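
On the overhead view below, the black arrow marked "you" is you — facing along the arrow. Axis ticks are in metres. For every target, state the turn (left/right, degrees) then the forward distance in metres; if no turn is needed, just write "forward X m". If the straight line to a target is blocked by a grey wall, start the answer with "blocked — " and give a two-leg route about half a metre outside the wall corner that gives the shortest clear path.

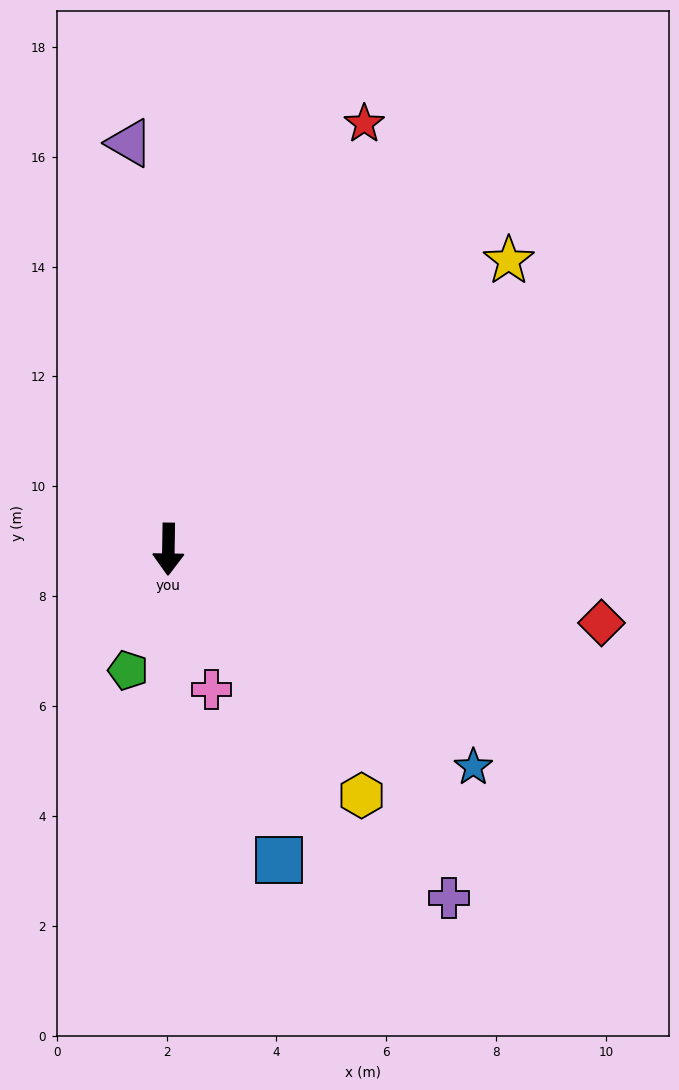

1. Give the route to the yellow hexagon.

turn left 39°, forward 5.7 m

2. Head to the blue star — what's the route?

turn left 55°, forward 6.8 m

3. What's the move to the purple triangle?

turn right 174°, forward 7.4 m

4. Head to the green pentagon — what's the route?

turn right 17°, forward 2.3 m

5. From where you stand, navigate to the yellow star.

turn left 131°, forward 8.1 m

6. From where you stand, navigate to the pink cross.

turn left 18°, forward 2.7 m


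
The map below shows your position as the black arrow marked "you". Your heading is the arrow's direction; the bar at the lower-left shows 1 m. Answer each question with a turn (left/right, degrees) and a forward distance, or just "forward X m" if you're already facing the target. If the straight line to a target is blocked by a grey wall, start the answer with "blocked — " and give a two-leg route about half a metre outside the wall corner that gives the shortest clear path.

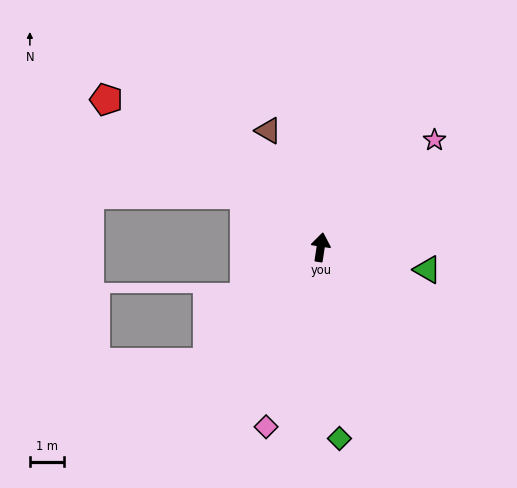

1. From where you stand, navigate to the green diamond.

turn right 166°, forward 5.6 m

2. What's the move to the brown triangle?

turn left 33°, forward 3.7 m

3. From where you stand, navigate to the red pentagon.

turn left 64°, forward 7.6 m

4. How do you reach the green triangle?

turn right 93°, forward 3.2 m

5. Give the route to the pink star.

turn right 38°, forward 4.5 m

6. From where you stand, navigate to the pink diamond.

turn left 172°, forward 5.5 m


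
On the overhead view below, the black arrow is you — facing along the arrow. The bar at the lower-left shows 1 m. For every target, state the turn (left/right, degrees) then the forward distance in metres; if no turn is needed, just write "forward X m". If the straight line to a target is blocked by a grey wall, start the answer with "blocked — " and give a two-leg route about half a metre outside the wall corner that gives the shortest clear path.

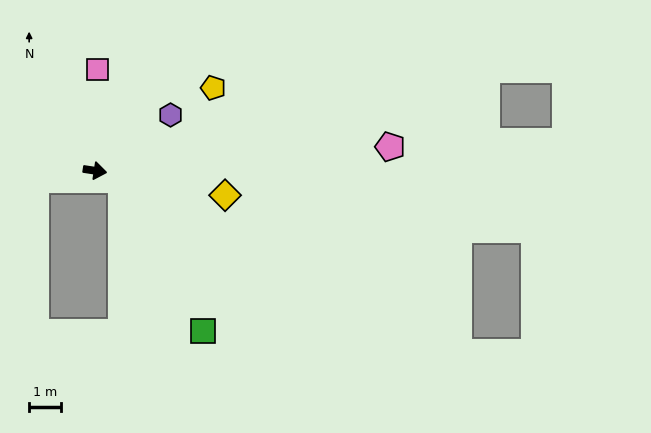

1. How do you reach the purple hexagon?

turn left 45°, forward 2.9 m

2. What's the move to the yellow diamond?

turn right 2°, forward 4.2 m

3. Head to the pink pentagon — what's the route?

turn left 13°, forward 9.3 m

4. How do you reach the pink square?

turn left 97°, forward 3.2 m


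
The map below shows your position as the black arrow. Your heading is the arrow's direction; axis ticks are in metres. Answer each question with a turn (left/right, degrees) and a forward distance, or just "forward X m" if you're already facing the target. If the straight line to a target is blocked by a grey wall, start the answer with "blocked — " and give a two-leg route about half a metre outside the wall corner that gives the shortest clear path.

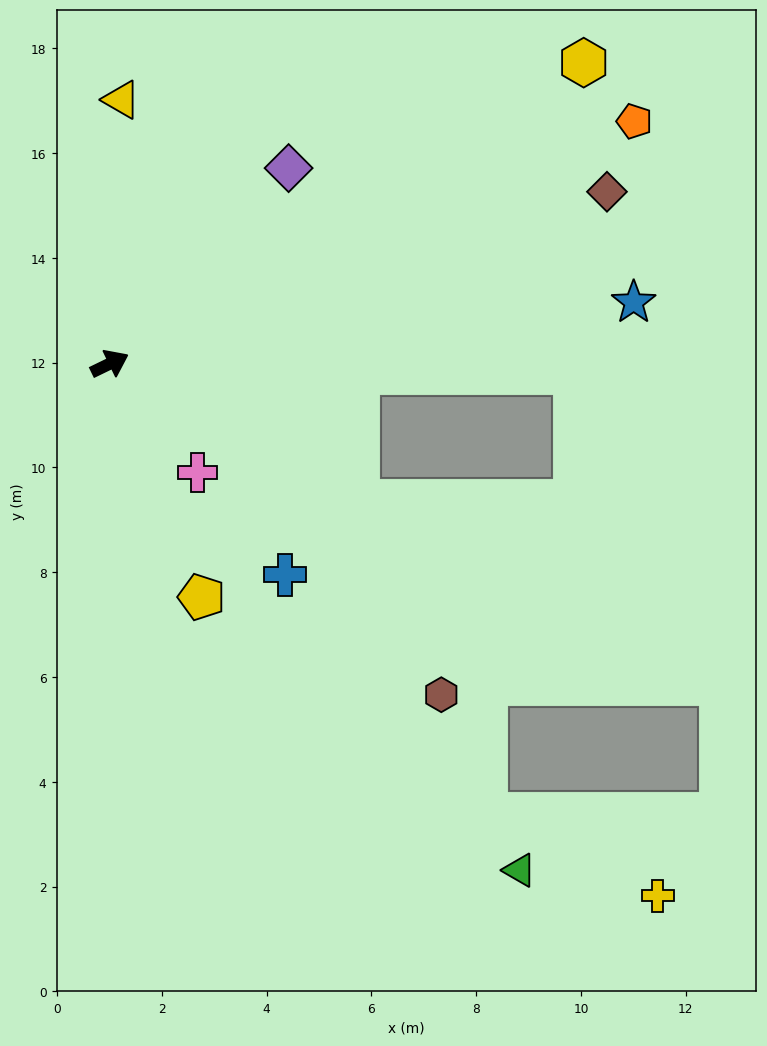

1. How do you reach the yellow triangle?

turn left 62°, forward 5.0 m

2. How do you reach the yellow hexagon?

turn left 7°, forward 10.7 m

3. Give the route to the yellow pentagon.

turn right 94°, forward 4.8 m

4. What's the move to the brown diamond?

turn right 7°, forward 10.0 m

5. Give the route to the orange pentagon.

forward 11.0 m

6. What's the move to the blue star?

turn right 19°, forward 10.1 m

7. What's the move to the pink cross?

turn right 77°, forward 2.7 m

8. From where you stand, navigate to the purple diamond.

turn left 22°, forward 5.1 m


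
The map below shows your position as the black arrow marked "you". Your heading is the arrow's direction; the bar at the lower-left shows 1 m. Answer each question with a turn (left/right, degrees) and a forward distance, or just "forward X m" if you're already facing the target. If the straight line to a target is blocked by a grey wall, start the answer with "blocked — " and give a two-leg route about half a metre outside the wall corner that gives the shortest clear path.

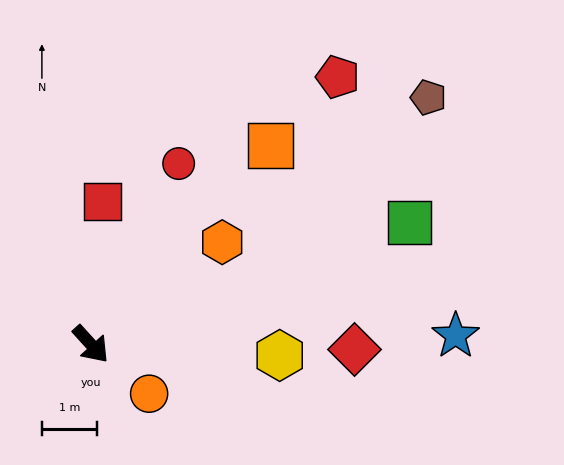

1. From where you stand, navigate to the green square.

turn left 69°, forward 6.2 m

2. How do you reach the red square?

turn left 133°, forward 2.6 m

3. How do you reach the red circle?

turn left 112°, forward 3.7 m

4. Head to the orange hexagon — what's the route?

turn left 86°, forward 3.0 m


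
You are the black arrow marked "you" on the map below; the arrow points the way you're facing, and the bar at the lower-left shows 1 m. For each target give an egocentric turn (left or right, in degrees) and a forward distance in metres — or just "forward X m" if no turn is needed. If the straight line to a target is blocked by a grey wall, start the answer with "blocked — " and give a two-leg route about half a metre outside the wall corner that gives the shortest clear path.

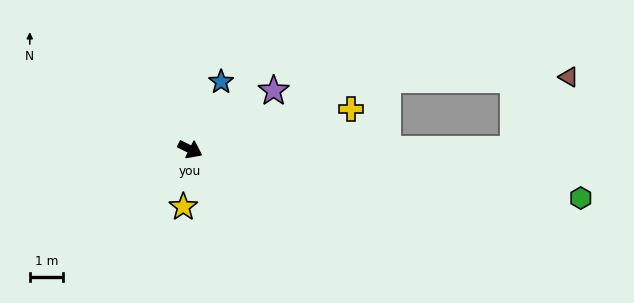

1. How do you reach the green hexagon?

turn left 19°, forward 11.8 m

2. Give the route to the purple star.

turn left 61°, forward 3.0 m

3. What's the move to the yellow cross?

turn left 40°, forward 5.0 m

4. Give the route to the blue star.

turn left 92°, forward 2.2 m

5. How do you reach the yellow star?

turn right 70°, forward 1.7 m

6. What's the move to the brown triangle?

blocked — turn left 26°, forward 9.7 m, then turn left 54°, forward 2.7 m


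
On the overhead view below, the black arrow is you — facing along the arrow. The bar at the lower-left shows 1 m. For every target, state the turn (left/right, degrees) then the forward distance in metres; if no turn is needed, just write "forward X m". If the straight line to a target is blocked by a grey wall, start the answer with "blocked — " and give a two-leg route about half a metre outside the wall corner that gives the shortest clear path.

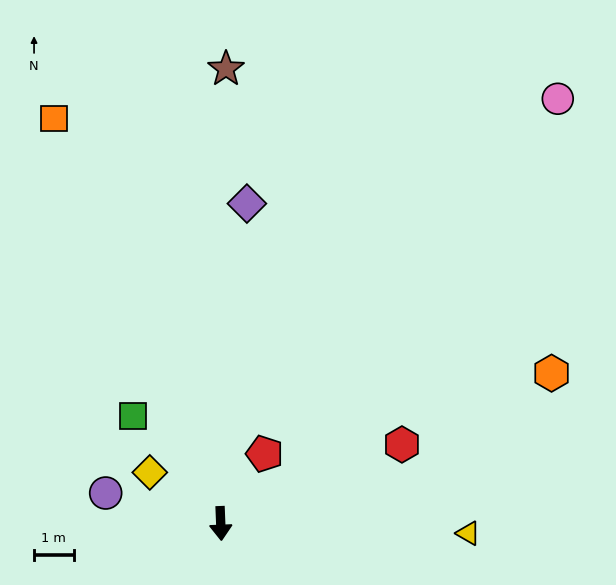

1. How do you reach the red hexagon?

turn left 111°, forward 5.0 m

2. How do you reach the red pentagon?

turn left 146°, forward 2.1 m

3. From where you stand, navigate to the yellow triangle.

turn left 85°, forward 6.3 m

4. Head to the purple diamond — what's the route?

turn left 173°, forward 8.1 m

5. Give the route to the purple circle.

turn right 107°, forward 3.0 m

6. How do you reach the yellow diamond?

turn right 128°, forward 2.2 m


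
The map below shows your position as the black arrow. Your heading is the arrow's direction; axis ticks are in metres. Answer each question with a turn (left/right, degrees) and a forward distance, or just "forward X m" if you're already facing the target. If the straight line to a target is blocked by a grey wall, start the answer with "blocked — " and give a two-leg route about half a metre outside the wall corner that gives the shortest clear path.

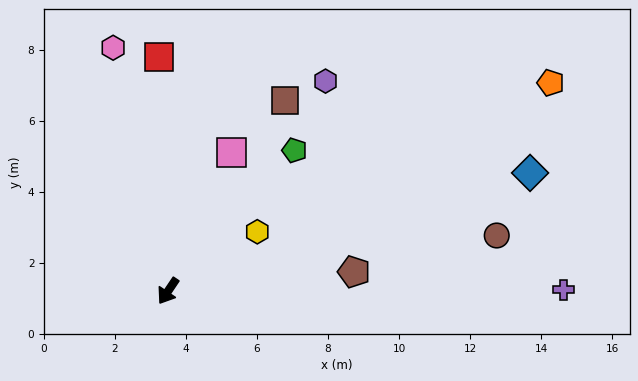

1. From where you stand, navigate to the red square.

turn right 144°, forward 6.6 m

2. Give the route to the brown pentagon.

turn left 130°, forward 5.3 m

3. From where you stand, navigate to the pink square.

turn right 171°, forward 4.3 m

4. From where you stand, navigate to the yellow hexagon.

turn left 158°, forward 3.0 m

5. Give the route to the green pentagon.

turn left 172°, forward 5.3 m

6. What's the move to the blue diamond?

turn left 142°, forward 10.7 m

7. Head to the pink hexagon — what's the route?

turn right 133°, forward 7.0 m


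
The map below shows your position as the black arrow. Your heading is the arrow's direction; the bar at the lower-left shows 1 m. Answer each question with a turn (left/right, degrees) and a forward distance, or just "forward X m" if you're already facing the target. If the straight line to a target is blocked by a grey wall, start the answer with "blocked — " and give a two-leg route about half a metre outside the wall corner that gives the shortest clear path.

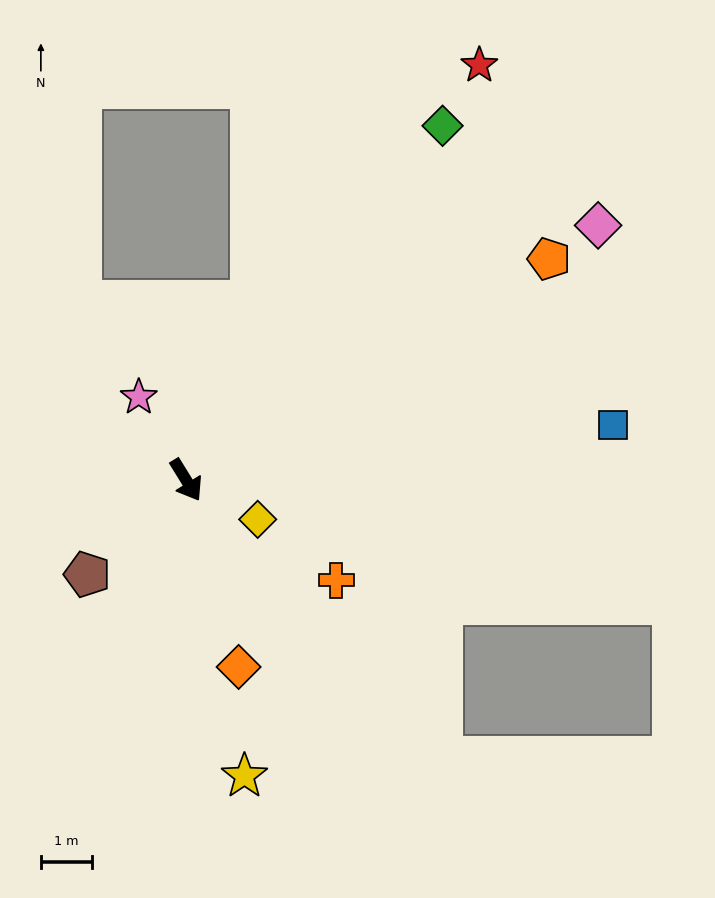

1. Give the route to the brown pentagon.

turn right 78°, forward 2.7 m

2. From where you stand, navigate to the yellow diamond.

turn left 30°, forward 1.6 m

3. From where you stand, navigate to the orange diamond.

turn right 16°, forward 3.8 m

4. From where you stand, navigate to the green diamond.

turn left 112°, forward 8.6 m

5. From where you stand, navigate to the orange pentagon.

turn left 90°, forward 8.3 m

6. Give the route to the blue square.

turn left 66°, forward 8.4 m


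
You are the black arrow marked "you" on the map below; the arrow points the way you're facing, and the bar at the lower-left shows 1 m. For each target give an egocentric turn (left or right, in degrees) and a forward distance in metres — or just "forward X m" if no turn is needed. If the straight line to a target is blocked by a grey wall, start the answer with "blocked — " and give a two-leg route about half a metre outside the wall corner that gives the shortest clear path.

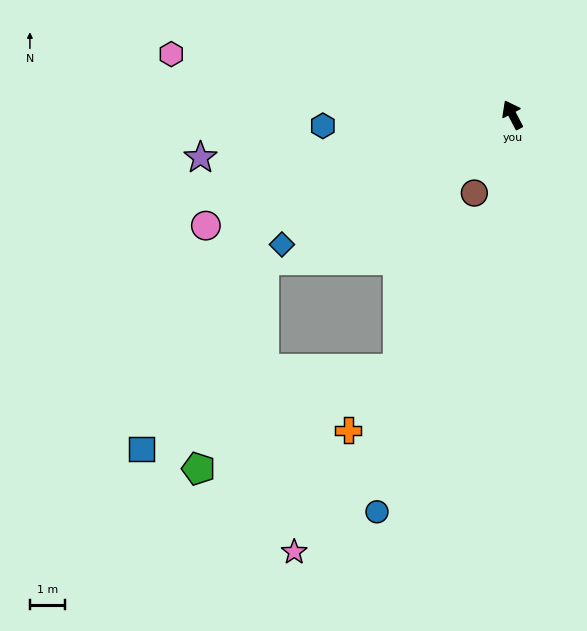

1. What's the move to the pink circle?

turn left 82°, forward 9.3 m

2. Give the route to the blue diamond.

turn left 92°, forward 7.5 m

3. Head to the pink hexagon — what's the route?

turn left 52°, forward 9.9 m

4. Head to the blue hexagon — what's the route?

turn left 66°, forward 5.4 m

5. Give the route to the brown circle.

turn left 126°, forward 2.5 m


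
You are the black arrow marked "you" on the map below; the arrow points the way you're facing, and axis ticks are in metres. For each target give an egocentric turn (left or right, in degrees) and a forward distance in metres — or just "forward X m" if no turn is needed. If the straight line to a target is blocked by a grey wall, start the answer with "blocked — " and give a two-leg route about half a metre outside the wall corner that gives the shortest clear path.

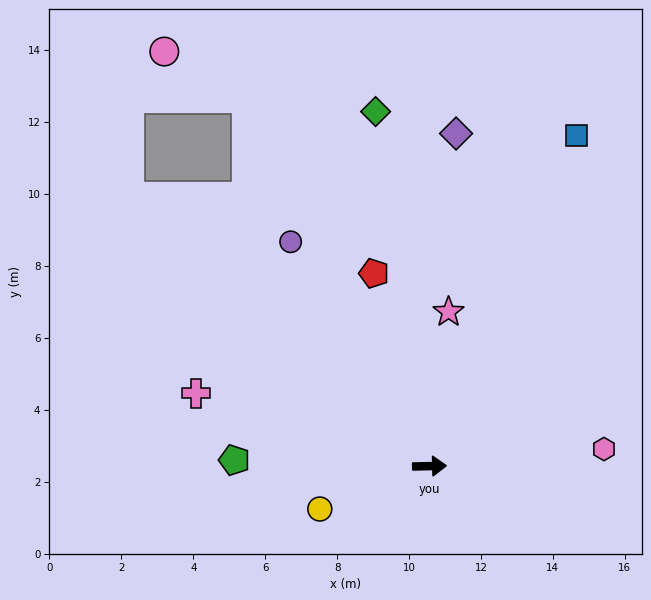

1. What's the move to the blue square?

turn left 65°, forward 10.1 m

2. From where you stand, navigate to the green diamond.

turn left 97°, forward 10.0 m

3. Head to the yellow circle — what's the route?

turn right 160°, forward 3.3 m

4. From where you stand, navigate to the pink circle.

blocked — turn left 115°, forward 11.4 m, then turn left 34°, forward 2.6 m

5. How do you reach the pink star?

turn left 82°, forward 4.3 m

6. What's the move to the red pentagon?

turn left 105°, forward 5.6 m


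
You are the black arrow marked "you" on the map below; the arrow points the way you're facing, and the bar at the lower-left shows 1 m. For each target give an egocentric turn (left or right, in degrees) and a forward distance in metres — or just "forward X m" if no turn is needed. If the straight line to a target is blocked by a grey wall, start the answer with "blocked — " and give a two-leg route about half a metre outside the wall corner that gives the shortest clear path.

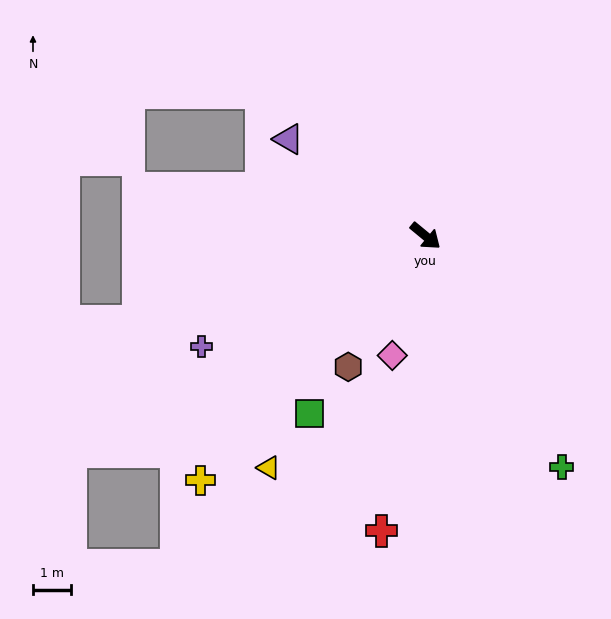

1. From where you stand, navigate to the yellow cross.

turn right 93°, forward 8.7 m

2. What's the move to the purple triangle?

turn right 176°, forward 4.4 m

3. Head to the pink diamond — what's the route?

turn right 66°, forward 3.2 m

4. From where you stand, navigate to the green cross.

turn right 20°, forward 7.0 m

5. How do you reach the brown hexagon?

turn right 81°, forward 4.0 m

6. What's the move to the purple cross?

turn right 114°, forward 6.5 m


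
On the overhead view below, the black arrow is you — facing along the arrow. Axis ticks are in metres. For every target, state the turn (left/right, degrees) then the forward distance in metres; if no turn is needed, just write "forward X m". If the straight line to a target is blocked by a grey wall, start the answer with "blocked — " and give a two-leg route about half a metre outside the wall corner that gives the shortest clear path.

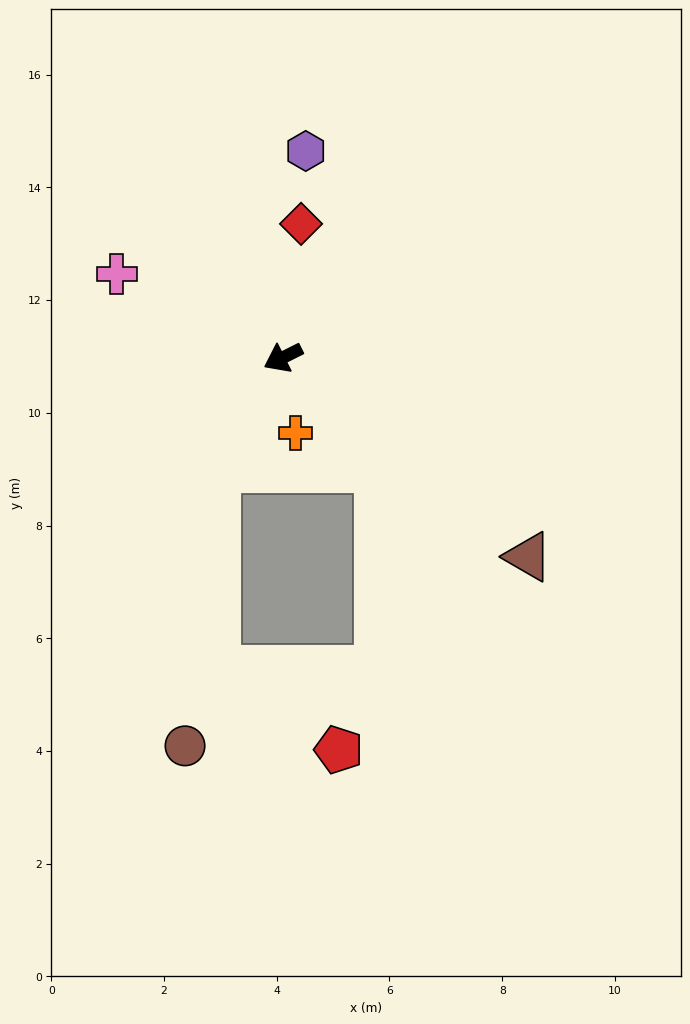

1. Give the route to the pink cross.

turn right 53°, forward 3.3 m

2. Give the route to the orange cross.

turn left 73°, forward 1.4 m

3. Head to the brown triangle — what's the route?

turn left 114°, forward 5.6 m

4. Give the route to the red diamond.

turn right 124°, forward 2.4 m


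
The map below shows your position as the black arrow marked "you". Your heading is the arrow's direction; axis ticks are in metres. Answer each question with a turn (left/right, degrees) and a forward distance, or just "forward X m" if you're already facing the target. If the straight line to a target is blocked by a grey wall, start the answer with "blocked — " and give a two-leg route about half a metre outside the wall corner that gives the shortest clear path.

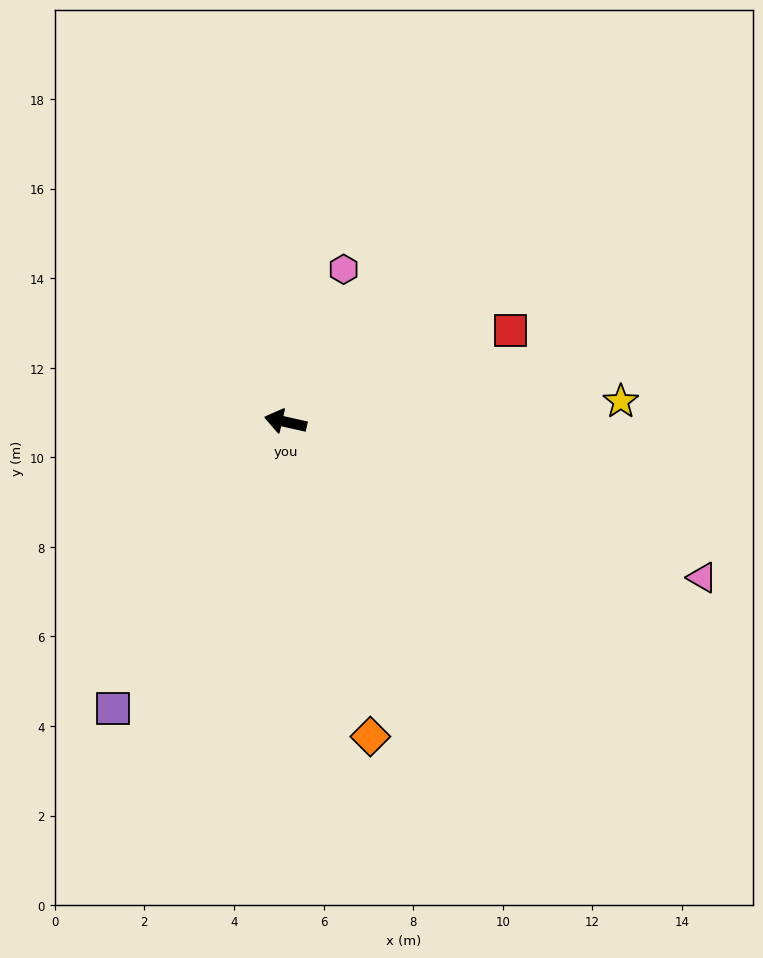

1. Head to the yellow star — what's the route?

turn right 164°, forward 7.5 m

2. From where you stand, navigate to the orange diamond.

turn left 118°, forward 7.3 m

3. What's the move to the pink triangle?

turn left 172°, forward 9.9 m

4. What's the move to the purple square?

turn left 72°, forward 7.5 m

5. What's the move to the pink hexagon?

turn right 98°, forward 3.6 m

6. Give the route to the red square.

turn right 145°, forward 5.4 m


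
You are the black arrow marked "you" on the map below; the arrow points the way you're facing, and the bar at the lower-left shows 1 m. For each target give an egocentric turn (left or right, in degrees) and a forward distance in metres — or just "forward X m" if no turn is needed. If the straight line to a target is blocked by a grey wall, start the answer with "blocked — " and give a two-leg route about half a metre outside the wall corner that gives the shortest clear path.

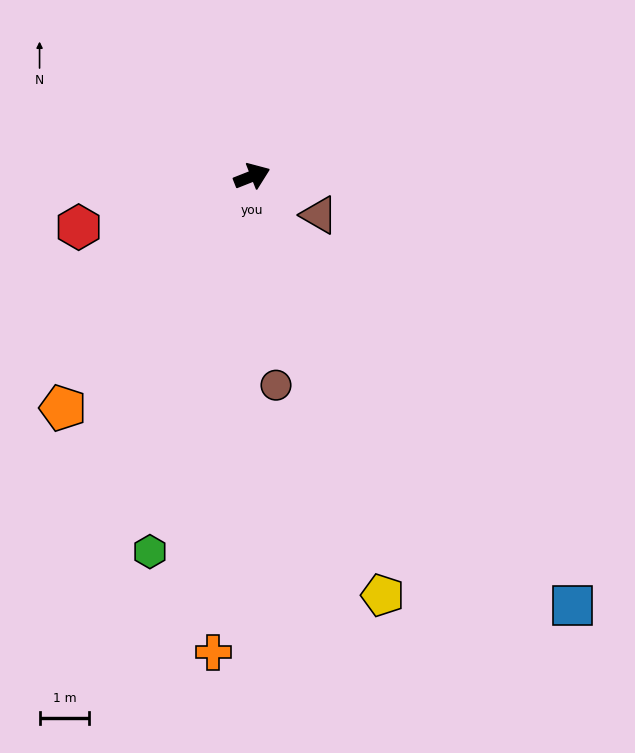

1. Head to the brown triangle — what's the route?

turn right 52°, forward 1.6 m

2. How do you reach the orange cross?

turn right 116°, forward 9.6 m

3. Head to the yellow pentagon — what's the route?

turn right 94°, forward 8.8 m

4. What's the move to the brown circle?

turn right 105°, forward 4.2 m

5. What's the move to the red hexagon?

turn left 175°, forward 3.6 m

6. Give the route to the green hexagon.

turn right 127°, forward 7.8 m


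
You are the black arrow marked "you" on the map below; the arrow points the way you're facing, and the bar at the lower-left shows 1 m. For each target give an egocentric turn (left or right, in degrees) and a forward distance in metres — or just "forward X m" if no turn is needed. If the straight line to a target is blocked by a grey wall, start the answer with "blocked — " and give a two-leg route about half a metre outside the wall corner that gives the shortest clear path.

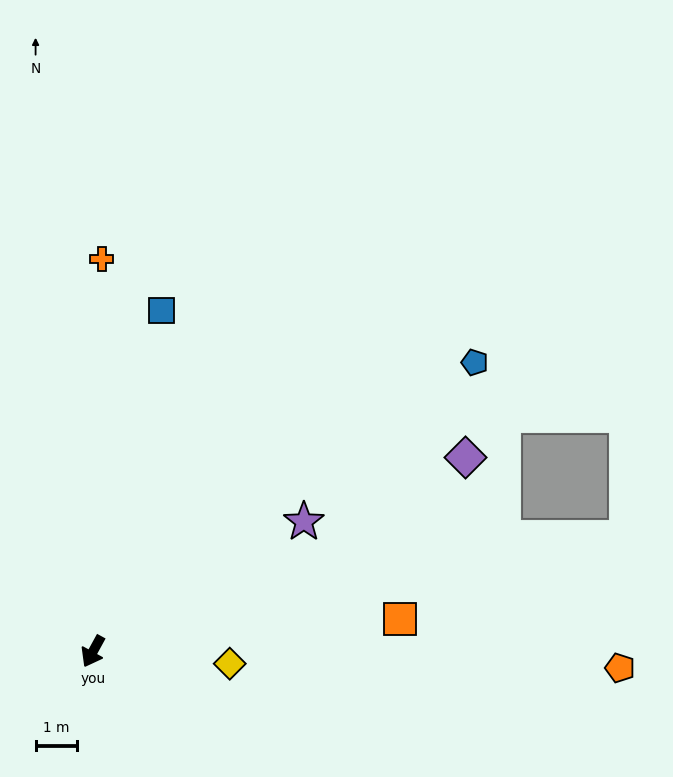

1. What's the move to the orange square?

turn left 125°, forward 7.5 m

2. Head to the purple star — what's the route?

turn left 150°, forward 6.0 m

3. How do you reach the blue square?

turn right 163°, forward 8.4 m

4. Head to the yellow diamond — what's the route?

turn left 114°, forward 3.3 m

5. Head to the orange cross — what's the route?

turn right 153°, forward 9.5 m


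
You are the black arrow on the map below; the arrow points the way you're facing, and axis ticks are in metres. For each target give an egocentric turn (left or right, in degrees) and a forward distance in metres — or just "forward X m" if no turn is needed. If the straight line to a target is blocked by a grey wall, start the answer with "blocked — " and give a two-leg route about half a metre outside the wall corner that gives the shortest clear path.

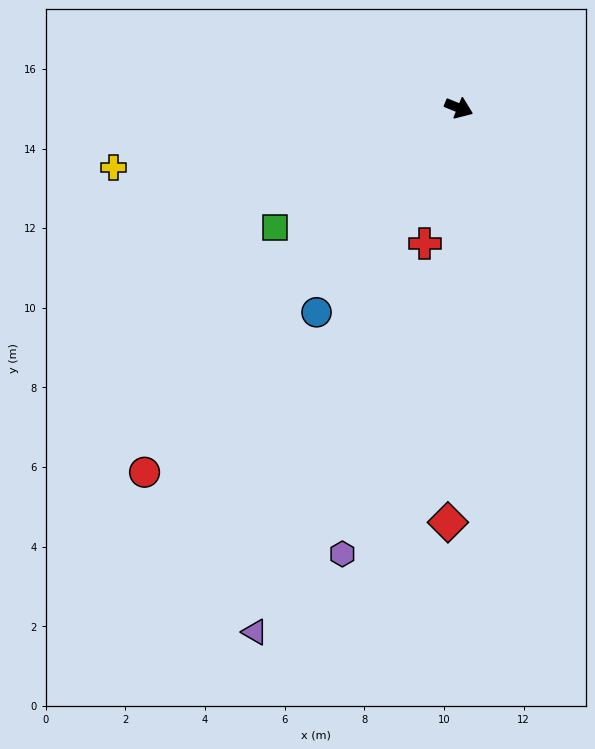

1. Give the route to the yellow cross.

turn right 148°, forward 8.8 m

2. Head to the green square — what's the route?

turn right 125°, forward 5.5 m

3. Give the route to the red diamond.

turn right 69°, forward 10.4 m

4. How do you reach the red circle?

turn right 109°, forward 12.1 m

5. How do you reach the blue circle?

turn right 103°, forward 6.3 m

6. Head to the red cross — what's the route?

turn right 82°, forward 3.5 m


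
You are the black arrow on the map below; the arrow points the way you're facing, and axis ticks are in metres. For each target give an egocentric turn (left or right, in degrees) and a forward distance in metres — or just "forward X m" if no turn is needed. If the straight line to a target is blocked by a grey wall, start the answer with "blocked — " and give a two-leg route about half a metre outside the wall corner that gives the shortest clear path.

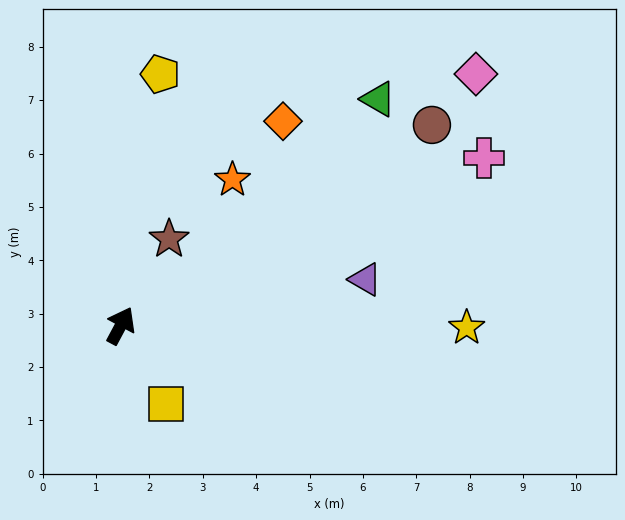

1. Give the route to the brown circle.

turn right 29°, forward 6.9 m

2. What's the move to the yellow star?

turn right 62°, forward 6.5 m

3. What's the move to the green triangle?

turn right 21°, forward 6.4 m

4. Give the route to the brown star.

forward 1.9 m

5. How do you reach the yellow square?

turn right 122°, forward 1.7 m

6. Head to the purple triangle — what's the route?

turn right 51°, forward 4.7 m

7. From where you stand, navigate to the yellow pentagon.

turn left 19°, forward 4.8 m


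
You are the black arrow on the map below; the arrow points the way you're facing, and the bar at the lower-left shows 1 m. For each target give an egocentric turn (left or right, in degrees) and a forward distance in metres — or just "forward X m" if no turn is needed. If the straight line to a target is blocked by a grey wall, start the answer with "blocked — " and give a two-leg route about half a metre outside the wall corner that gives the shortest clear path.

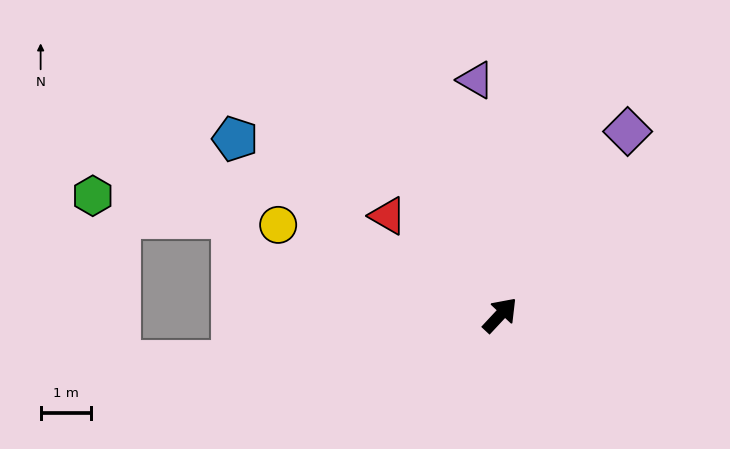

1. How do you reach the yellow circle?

turn left 111°, forward 4.8 m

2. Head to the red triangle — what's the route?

turn left 92°, forward 3.0 m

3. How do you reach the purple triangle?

turn left 49°, forward 4.7 m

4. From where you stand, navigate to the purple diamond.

turn left 8°, forward 4.5 m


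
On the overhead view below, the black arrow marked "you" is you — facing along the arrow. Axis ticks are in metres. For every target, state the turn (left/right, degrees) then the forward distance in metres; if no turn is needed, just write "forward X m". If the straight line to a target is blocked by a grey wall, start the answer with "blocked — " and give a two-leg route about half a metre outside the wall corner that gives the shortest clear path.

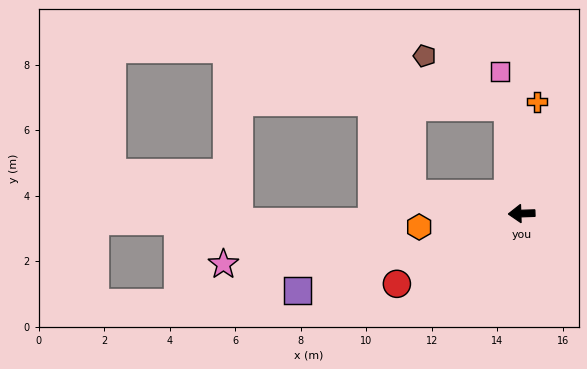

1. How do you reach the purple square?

turn left 17°, forward 7.2 m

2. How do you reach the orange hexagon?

turn left 6°, forward 3.2 m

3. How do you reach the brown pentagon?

blocked — turn right 85°, forward 3.3 m, then turn left 51°, forward 3.0 m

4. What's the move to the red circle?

turn left 27°, forward 4.4 m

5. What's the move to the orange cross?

turn right 100°, forward 3.4 m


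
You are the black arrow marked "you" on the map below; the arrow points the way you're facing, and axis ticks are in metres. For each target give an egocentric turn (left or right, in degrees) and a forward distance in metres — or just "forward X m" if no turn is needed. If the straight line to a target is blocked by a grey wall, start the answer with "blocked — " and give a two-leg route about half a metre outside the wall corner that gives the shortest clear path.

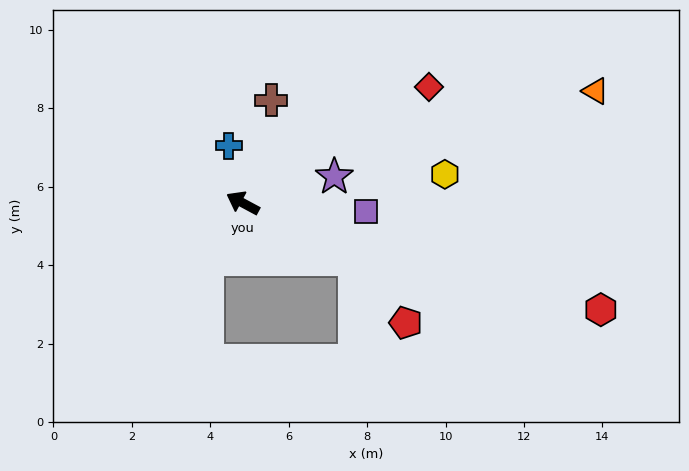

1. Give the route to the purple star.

turn right 136°, forward 2.4 m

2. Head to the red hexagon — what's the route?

turn right 168°, forward 9.5 m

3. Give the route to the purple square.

turn right 156°, forward 3.1 m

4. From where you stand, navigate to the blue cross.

turn right 48°, forward 1.5 m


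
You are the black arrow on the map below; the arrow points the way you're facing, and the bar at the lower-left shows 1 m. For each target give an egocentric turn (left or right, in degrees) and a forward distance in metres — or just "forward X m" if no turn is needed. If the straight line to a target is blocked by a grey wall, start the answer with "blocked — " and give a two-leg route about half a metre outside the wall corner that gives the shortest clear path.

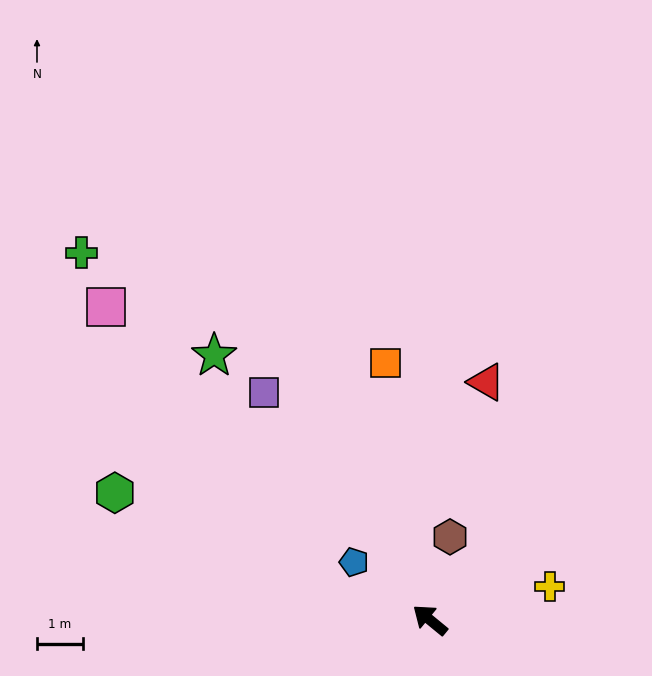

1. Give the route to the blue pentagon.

turn left 2°, forward 2.1 m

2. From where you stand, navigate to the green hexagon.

turn left 17°, forward 7.4 m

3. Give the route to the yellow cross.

turn right 125°, forward 2.7 m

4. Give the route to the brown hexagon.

turn right 64°, forward 1.9 m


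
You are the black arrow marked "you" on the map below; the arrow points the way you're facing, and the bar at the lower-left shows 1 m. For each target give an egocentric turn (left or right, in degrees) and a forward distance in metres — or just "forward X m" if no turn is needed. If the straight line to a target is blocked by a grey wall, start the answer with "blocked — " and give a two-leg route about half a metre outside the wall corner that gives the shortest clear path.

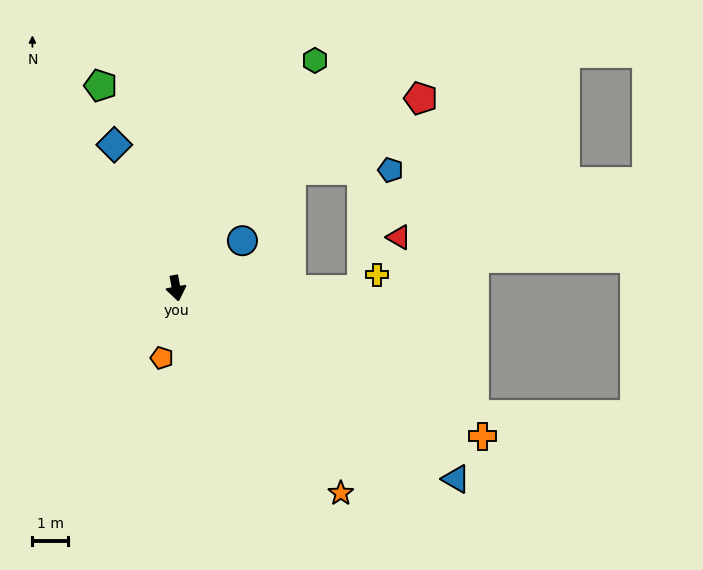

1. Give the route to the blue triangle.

turn left 45°, forward 9.6 m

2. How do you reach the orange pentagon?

turn right 22°, forward 2.0 m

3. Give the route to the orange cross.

turn left 54°, forward 9.6 m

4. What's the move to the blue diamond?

turn right 167°, forward 4.4 m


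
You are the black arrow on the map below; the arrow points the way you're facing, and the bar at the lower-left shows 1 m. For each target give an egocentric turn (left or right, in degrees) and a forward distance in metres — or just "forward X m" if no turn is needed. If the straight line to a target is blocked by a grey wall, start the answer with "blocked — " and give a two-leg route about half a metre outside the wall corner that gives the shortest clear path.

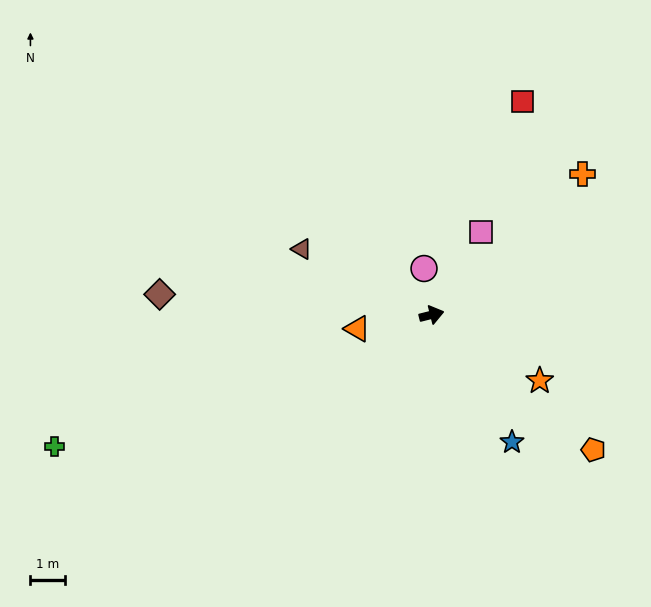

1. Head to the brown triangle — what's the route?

turn left 139°, forward 4.2 m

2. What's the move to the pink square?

turn left 45°, forward 2.8 m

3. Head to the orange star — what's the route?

turn right 45°, forward 3.7 m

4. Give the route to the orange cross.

turn left 29°, forward 5.9 m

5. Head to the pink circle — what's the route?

turn left 85°, forward 1.4 m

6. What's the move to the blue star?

turn right 72°, forward 4.3 m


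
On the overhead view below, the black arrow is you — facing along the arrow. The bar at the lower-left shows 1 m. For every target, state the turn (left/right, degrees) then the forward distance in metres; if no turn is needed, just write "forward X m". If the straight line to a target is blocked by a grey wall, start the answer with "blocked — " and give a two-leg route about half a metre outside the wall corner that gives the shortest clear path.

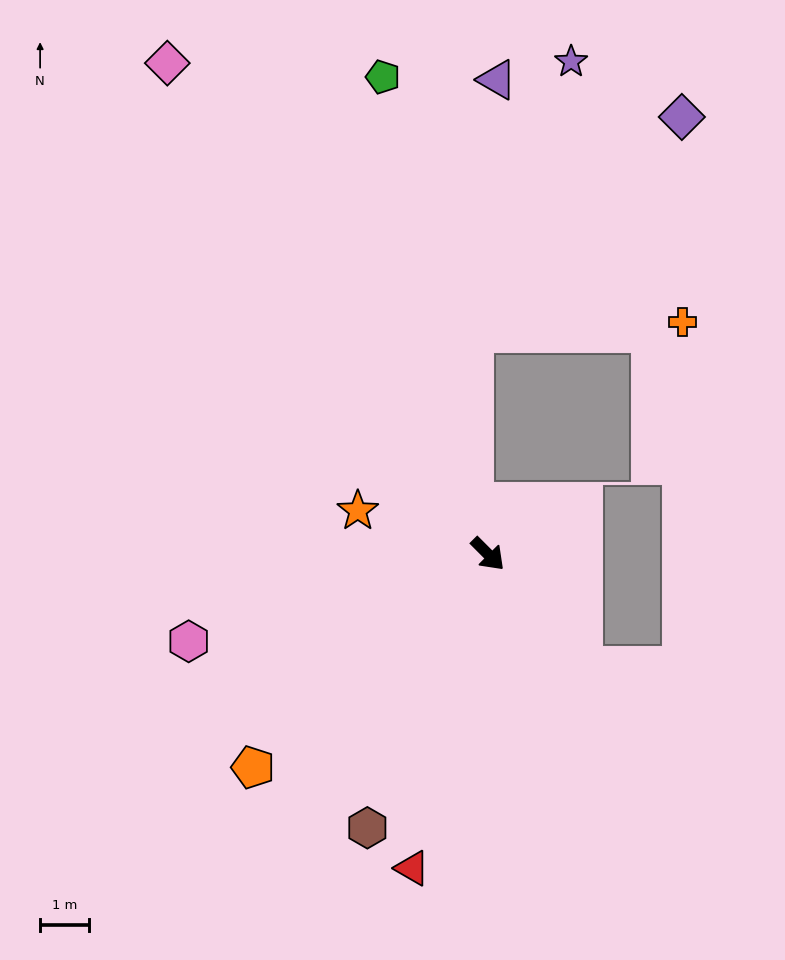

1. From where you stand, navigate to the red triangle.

turn right 58°, forward 6.6 m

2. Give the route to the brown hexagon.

turn right 69°, forward 6.1 m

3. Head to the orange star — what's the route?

turn right 153°, forward 2.8 m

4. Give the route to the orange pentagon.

turn right 93°, forward 6.4 m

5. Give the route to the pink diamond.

turn left 168°, forward 11.9 m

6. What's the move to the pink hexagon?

turn right 119°, forward 6.3 m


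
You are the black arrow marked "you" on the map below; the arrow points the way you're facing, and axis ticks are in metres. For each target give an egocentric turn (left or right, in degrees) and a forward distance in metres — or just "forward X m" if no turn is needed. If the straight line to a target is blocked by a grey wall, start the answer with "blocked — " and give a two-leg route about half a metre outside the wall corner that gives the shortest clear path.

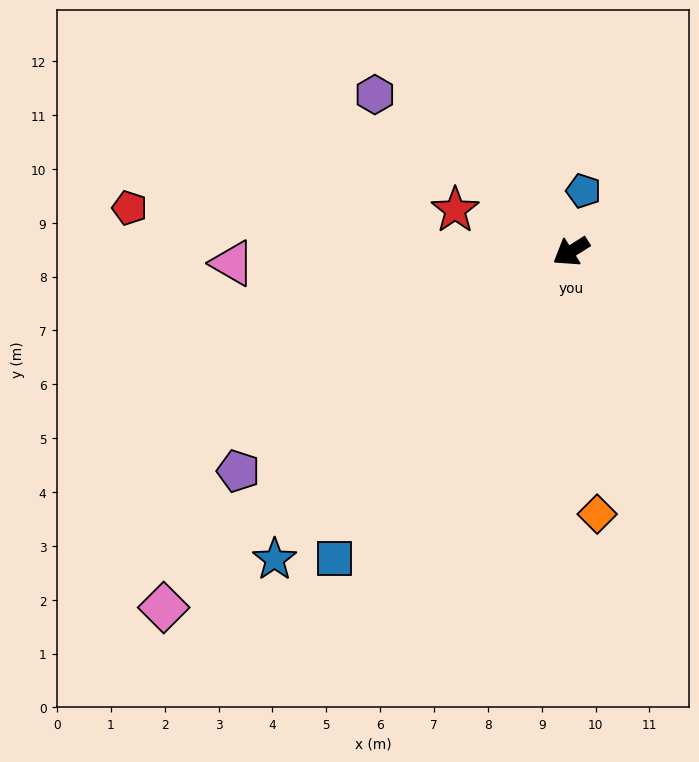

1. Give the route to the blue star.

turn left 14°, forward 7.9 m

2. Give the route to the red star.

turn right 52°, forward 2.3 m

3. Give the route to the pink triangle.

turn right 30°, forward 6.3 m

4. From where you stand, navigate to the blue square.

turn left 20°, forward 7.2 m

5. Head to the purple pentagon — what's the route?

forward 7.4 m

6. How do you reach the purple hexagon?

turn right 71°, forward 4.7 m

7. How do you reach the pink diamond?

turn left 9°, forward 10.0 m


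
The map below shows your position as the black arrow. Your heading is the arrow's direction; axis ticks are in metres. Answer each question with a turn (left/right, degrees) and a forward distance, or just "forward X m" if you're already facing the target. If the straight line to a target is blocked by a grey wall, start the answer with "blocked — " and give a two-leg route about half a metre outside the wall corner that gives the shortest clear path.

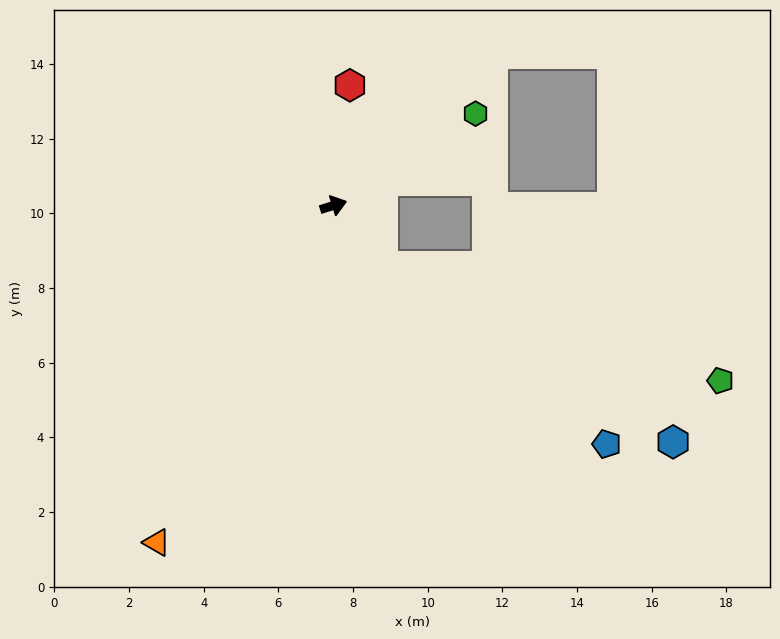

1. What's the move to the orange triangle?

turn right 135°, forward 10.2 m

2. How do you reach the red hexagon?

turn left 65°, forward 3.2 m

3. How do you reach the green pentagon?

blocked — turn right 69°, forward 2.1 m, then turn left 33°, forward 9.6 m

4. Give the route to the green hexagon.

turn left 16°, forward 4.5 m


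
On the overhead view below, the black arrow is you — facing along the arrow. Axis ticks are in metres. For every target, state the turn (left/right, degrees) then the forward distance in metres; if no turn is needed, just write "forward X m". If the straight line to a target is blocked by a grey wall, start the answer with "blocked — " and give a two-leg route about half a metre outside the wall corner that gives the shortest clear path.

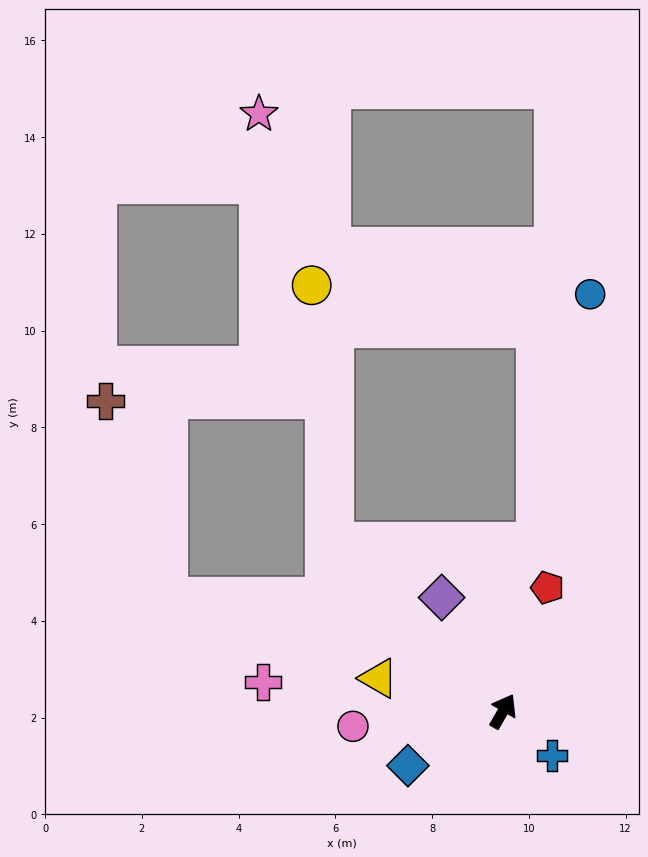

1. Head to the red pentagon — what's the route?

turn left 10°, forward 2.7 m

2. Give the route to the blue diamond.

turn left 150°, forward 2.3 m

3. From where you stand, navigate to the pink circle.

turn left 126°, forward 3.1 m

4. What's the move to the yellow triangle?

turn left 105°, forward 2.7 m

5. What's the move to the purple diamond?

turn left 58°, forward 2.7 m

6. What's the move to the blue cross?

turn right 102°, forward 1.4 m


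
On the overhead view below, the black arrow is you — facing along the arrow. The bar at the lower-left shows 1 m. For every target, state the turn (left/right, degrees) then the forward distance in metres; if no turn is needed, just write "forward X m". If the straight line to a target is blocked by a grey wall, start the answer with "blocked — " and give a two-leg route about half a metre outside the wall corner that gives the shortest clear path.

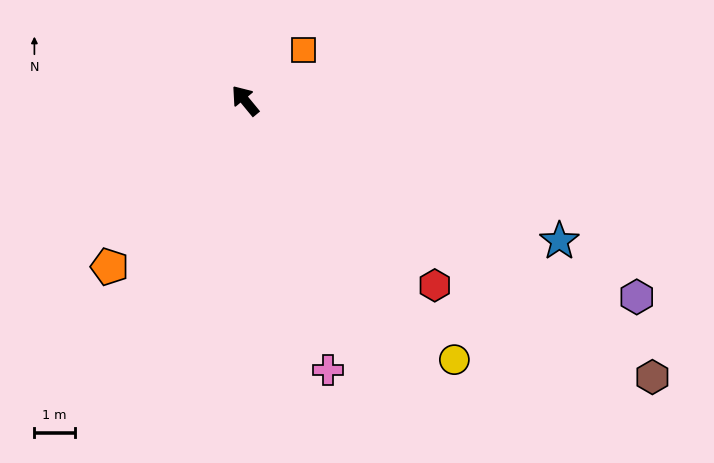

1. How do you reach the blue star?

turn right 154°, forward 8.5 m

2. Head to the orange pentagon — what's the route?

turn left 101°, forward 5.3 m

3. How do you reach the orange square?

turn right 89°, forward 1.9 m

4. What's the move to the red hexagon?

turn right 174°, forward 6.6 m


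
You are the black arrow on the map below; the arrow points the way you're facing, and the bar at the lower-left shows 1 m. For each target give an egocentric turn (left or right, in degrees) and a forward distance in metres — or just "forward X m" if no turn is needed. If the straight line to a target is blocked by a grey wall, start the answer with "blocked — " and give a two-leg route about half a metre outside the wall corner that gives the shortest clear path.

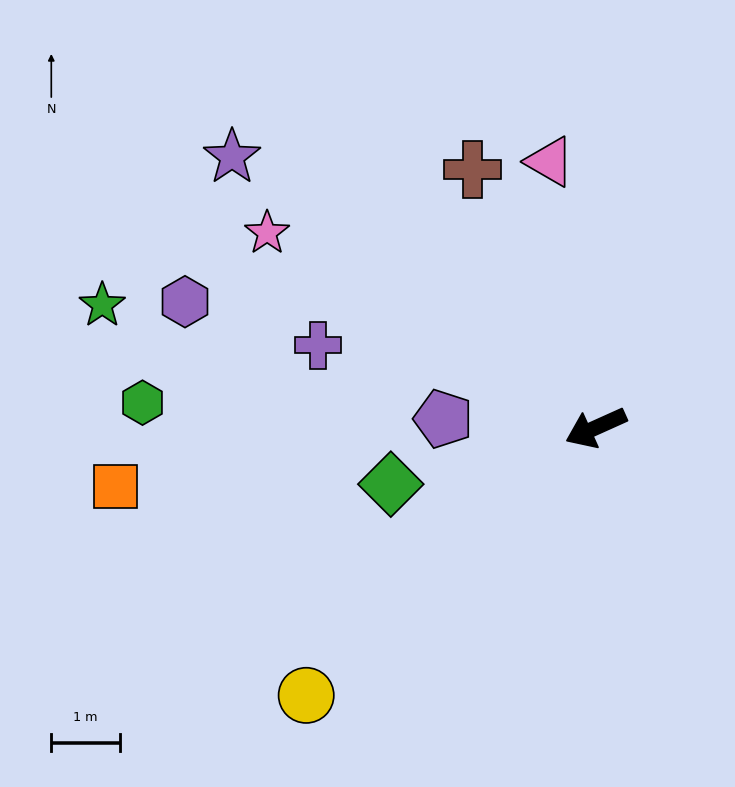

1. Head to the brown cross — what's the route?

turn right 89°, forward 4.2 m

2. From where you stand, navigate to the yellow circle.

turn left 19°, forward 5.8 m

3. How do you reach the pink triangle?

turn right 104°, forward 3.9 m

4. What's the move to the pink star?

turn right 55°, forward 5.6 m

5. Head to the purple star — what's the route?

turn right 61°, forward 6.6 m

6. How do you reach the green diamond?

turn right 9°, forward 3.1 m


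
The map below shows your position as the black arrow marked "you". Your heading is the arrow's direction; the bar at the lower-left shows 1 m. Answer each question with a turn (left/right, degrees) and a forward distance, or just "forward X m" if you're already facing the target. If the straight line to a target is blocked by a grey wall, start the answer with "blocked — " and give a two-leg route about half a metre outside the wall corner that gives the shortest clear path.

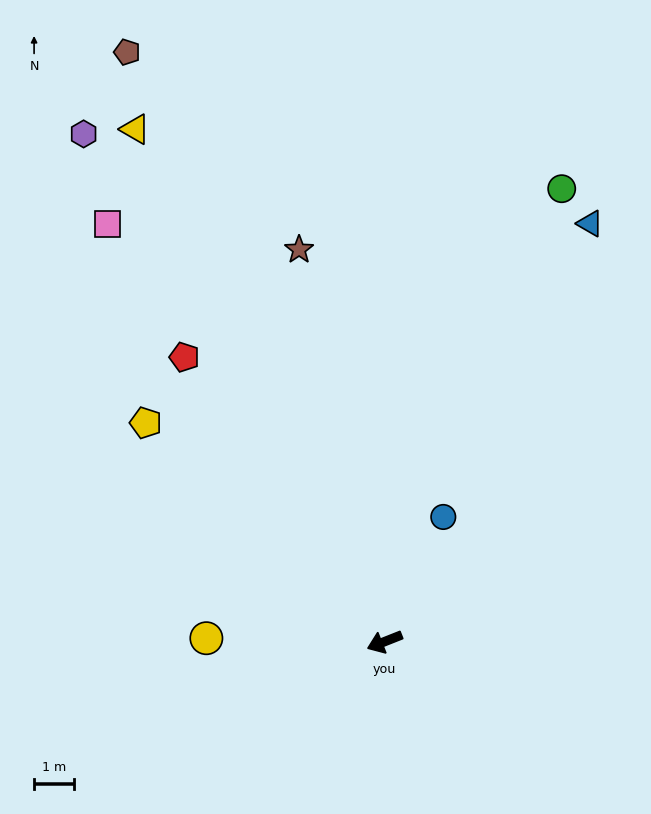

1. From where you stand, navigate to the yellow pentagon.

turn right 64°, forward 8.1 m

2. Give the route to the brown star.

turn right 99°, forward 10.0 m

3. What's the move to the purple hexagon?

turn right 81°, forward 14.8 m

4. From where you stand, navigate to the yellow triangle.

turn right 86°, forward 14.3 m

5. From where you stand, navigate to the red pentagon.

turn right 76°, forward 8.7 m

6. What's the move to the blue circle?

turn right 137°, forward 3.4 m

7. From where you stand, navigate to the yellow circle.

turn right 23°, forward 4.5 m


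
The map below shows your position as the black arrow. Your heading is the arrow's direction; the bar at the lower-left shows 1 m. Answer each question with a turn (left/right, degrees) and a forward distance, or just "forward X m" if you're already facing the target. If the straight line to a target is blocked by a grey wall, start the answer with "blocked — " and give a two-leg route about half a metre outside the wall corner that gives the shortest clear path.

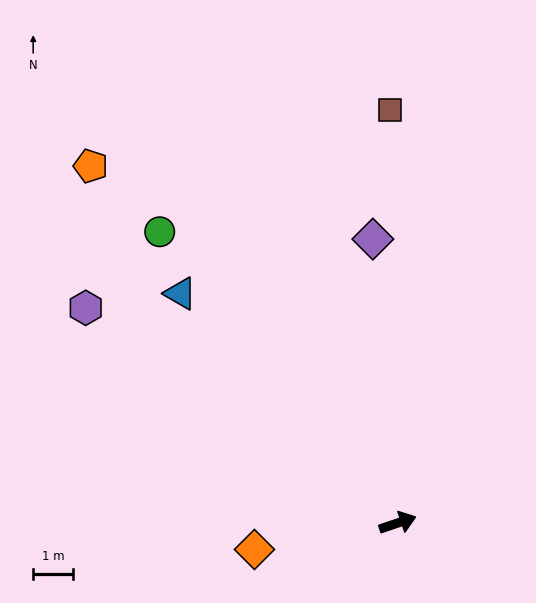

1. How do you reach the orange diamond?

turn left 172°, forward 3.7 m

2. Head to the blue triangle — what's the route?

turn left 115°, forward 7.9 m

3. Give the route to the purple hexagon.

turn left 127°, forward 9.5 m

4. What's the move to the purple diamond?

turn left 76°, forward 7.2 m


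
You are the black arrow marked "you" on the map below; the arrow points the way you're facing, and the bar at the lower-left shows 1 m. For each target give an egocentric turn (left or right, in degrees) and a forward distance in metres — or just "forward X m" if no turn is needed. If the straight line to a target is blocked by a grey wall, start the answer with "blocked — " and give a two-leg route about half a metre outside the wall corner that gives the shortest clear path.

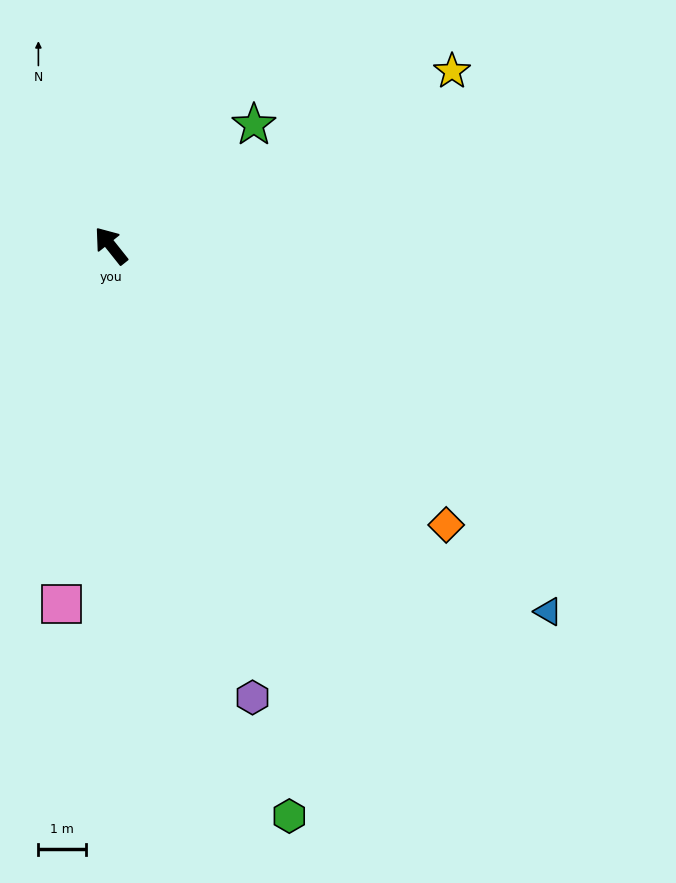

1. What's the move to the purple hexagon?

turn left 159°, forward 10.0 m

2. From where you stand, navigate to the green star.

turn right 88°, forward 3.9 m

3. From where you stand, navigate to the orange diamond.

turn right 168°, forward 9.2 m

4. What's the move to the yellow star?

turn right 101°, forward 8.1 m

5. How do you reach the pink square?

turn left 134°, forward 7.6 m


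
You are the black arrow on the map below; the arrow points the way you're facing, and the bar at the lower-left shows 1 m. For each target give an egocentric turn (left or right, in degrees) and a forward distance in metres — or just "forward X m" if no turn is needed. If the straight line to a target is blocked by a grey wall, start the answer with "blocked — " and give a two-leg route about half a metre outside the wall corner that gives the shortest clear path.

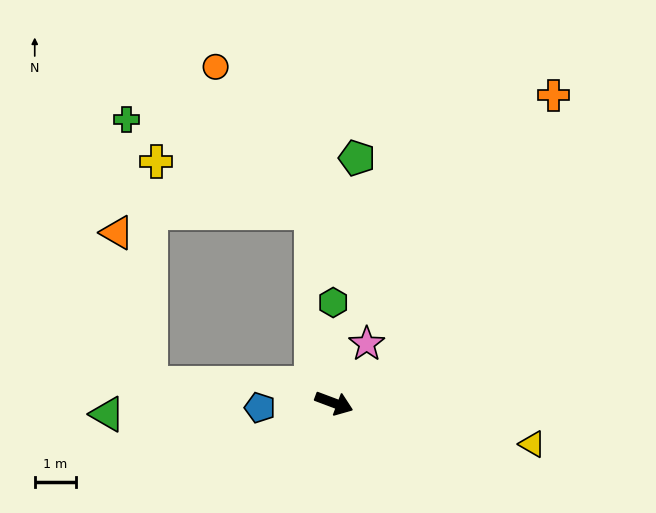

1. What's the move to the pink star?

turn left 82°, forward 1.6 m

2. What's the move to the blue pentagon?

turn right 156°, forward 1.8 m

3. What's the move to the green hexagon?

turn left 111°, forward 2.4 m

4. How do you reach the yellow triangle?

turn left 9°, forward 4.9 m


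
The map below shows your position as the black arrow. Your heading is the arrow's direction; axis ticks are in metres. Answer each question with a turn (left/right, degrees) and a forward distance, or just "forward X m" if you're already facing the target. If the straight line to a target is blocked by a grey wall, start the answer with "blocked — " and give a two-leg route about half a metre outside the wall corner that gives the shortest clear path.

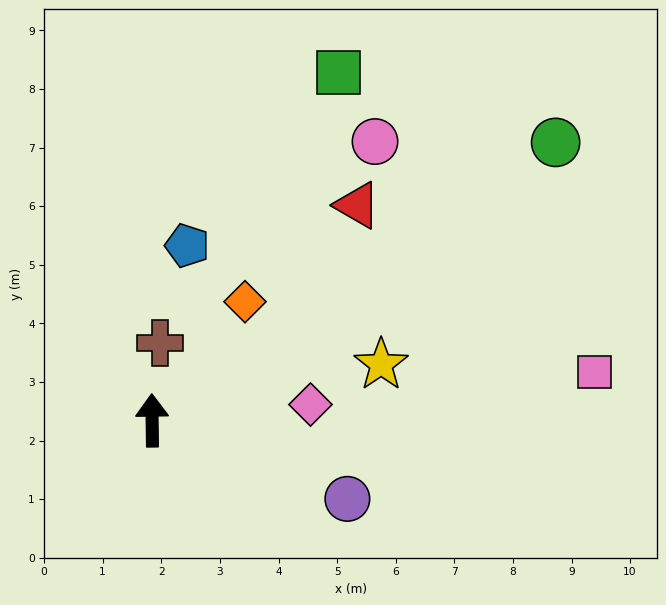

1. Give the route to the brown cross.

turn right 7°, forward 1.3 m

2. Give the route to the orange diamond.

turn right 39°, forward 2.6 m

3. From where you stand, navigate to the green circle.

turn right 56°, forward 8.4 m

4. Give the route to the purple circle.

turn right 113°, forward 3.6 m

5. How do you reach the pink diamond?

turn right 85°, forward 2.7 m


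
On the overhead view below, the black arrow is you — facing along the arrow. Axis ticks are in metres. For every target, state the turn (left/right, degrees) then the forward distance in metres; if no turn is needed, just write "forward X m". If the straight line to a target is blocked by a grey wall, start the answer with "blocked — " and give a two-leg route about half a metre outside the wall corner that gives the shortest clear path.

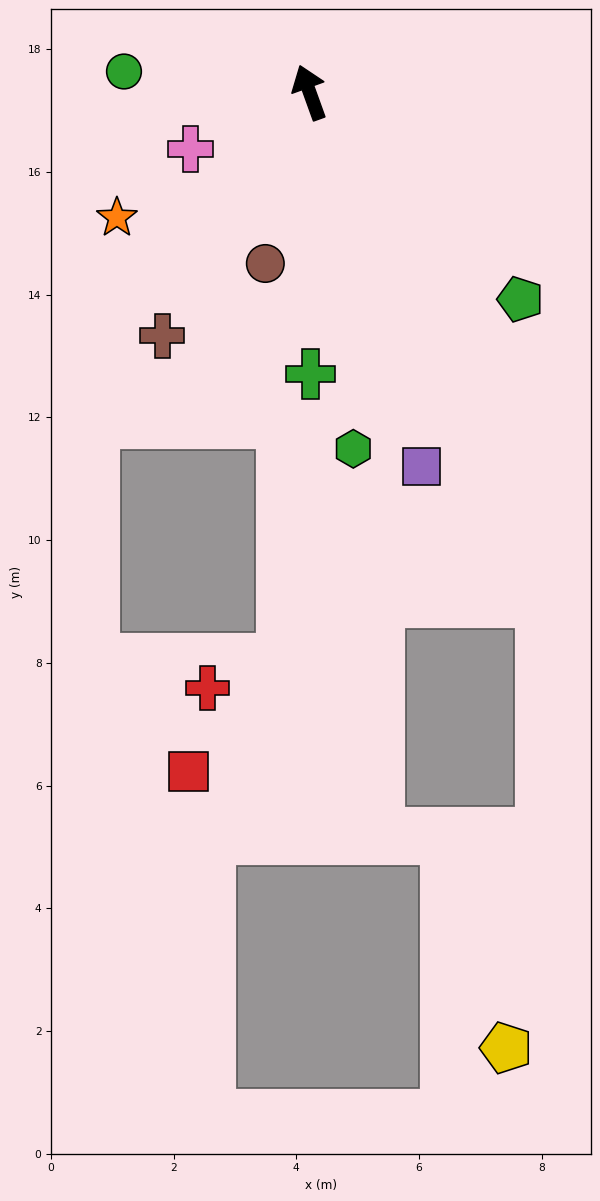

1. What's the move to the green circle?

turn left 64°, forward 3.0 m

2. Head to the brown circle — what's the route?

turn left 146°, forward 2.9 m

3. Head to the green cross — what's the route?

turn left 160°, forward 4.6 m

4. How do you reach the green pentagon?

turn right 154°, forward 4.8 m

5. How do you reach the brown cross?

turn left 129°, forward 4.6 m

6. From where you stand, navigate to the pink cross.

turn left 96°, forward 2.1 m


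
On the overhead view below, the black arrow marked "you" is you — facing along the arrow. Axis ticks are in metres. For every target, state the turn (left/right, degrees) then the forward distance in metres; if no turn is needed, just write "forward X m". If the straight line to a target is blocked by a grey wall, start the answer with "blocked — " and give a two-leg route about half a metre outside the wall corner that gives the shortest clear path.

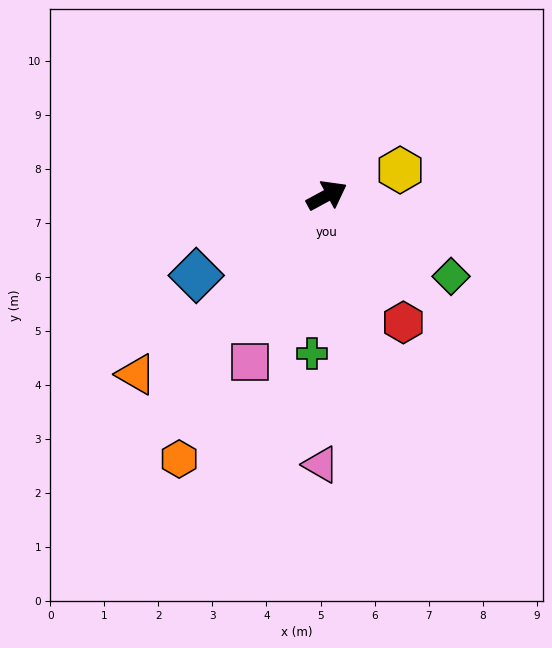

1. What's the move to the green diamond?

turn right 62°, forward 2.7 m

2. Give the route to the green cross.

turn right 124°, forward 2.9 m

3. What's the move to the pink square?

turn right 143°, forward 3.4 m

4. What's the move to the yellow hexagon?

turn right 9°, forward 1.4 m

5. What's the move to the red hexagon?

turn right 87°, forward 2.7 m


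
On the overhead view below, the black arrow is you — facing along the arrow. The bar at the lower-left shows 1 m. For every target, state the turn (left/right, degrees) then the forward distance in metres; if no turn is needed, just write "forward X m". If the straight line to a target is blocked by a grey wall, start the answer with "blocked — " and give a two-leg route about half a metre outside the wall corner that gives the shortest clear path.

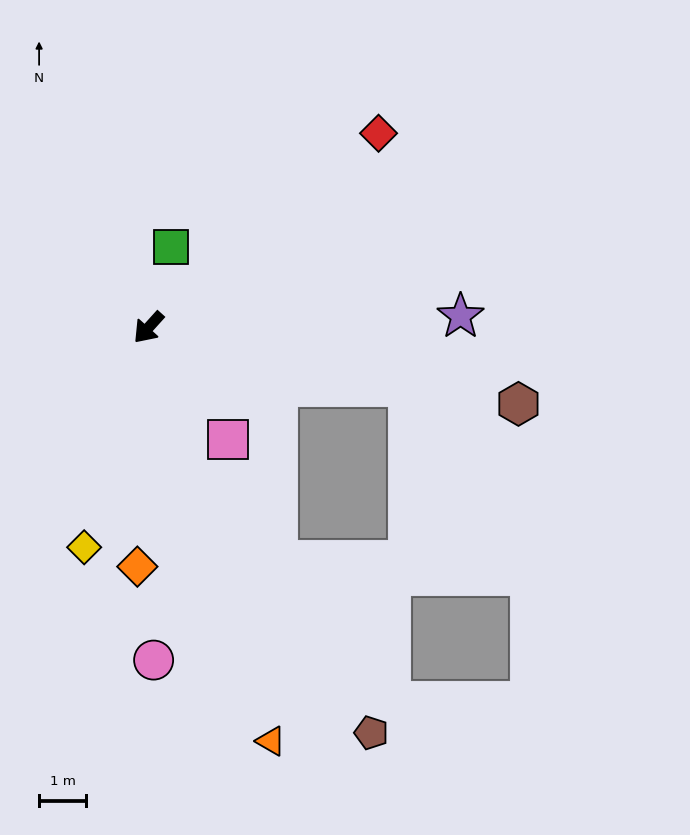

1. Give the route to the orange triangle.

turn left 59°, forward 9.1 m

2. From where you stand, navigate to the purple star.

turn left 134°, forward 6.6 m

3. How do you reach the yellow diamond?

turn left 26°, forward 4.8 m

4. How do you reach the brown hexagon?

turn left 120°, forward 8.0 m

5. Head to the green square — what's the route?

turn right 154°, forward 1.8 m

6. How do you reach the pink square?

turn left 77°, forward 2.9 m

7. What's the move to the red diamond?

turn left 172°, forward 6.4 m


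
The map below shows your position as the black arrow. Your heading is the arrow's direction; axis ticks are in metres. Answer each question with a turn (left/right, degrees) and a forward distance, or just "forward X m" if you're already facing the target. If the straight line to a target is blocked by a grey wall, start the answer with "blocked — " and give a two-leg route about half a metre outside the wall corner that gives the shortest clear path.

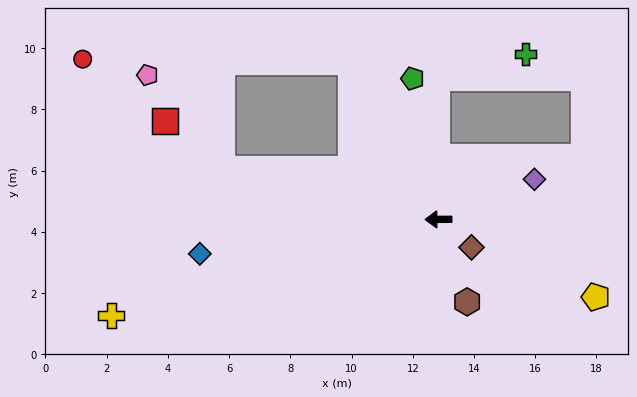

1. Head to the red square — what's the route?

blocked — turn right 14°, forward 7.3 m, then turn right 26°, forward 2.4 m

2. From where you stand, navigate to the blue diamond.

turn left 8°, forward 7.9 m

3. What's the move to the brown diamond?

turn left 139°, forward 1.4 m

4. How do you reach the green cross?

blocked — turn right 90°, forward 4.6 m, then turn right 75°, forward 3.0 m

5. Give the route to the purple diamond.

turn right 158°, forward 3.4 m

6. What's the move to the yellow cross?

turn left 16°, forward 11.1 m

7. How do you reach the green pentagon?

turn right 80°, forward 4.7 m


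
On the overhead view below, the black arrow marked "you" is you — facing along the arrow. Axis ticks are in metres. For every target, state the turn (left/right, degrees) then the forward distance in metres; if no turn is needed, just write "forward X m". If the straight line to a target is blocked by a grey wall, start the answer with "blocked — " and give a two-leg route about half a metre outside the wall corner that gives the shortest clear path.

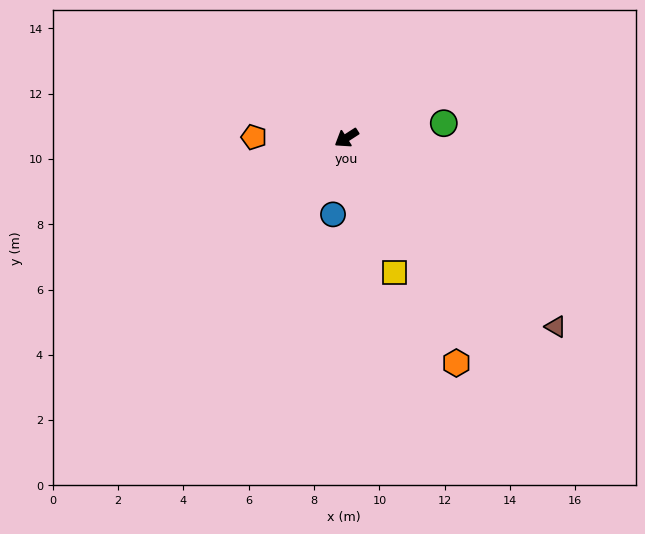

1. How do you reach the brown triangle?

turn left 105°, forward 8.6 m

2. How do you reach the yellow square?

turn left 77°, forward 4.4 m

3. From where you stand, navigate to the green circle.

turn left 156°, forward 3.0 m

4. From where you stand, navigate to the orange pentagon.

turn right 33°, forward 2.8 m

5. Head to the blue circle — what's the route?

turn left 47°, forward 2.4 m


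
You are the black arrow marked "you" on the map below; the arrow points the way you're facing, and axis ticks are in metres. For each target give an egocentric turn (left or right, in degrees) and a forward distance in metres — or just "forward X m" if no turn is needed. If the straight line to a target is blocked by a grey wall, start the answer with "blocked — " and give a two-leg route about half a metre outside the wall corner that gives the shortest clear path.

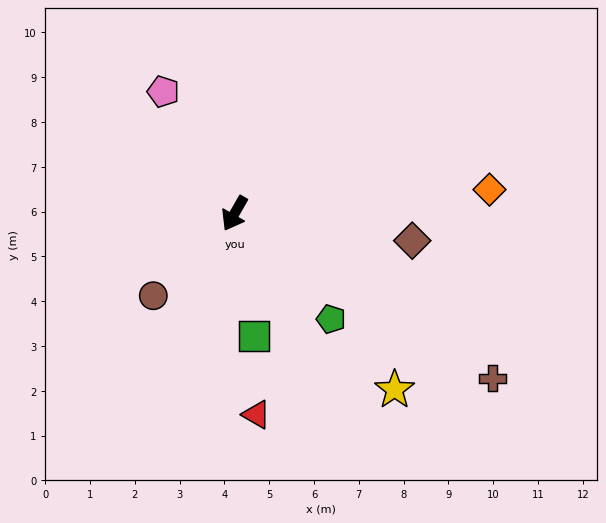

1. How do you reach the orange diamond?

turn left 125°, forward 5.7 m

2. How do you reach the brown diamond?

turn left 111°, forward 4.0 m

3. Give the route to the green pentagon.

turn left 72°, forward 3.2 m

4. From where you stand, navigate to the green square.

turn left 39°, forward 2.8 m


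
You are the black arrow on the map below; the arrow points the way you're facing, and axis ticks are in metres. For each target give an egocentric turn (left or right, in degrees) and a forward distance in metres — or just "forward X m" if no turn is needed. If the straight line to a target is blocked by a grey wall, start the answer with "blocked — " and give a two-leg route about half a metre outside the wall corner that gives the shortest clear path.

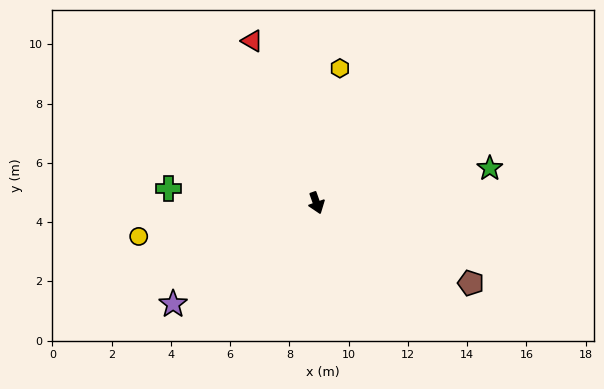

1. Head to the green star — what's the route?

turn left 82°, forward 6.0 m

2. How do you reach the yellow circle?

turn right 99°, forward 6.1 m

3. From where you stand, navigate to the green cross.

turn right 115°, forward 5.0 m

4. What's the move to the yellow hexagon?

turn left 151°, forward 4.6 m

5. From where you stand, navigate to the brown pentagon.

turn left 43°, forward 5.9 m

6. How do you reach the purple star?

turn right 74°, forward 5.9 m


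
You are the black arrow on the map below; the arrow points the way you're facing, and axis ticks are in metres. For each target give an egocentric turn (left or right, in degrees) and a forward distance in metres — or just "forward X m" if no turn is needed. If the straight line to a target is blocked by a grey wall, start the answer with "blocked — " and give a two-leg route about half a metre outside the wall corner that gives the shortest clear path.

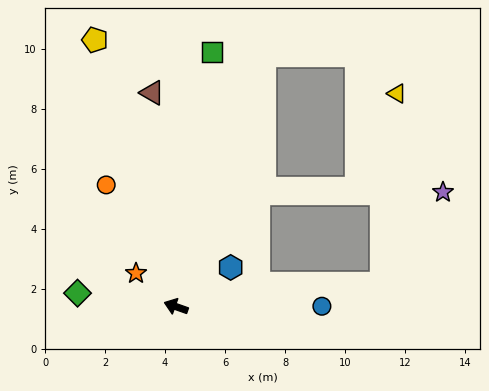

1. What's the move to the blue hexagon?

turn right 125°, forward 2.2 m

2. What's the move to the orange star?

turn right 20°, forward 1.7 m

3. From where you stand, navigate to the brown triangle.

turn right 64°, forward 7.2 m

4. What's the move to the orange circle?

turn right 41°, forward 4.7 m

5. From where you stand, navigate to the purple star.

blocked — turn right 154°, forward 6.9 m, then turn left 50°, forward 3.7 m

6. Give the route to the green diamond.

turn left 12°, forward 3.3 m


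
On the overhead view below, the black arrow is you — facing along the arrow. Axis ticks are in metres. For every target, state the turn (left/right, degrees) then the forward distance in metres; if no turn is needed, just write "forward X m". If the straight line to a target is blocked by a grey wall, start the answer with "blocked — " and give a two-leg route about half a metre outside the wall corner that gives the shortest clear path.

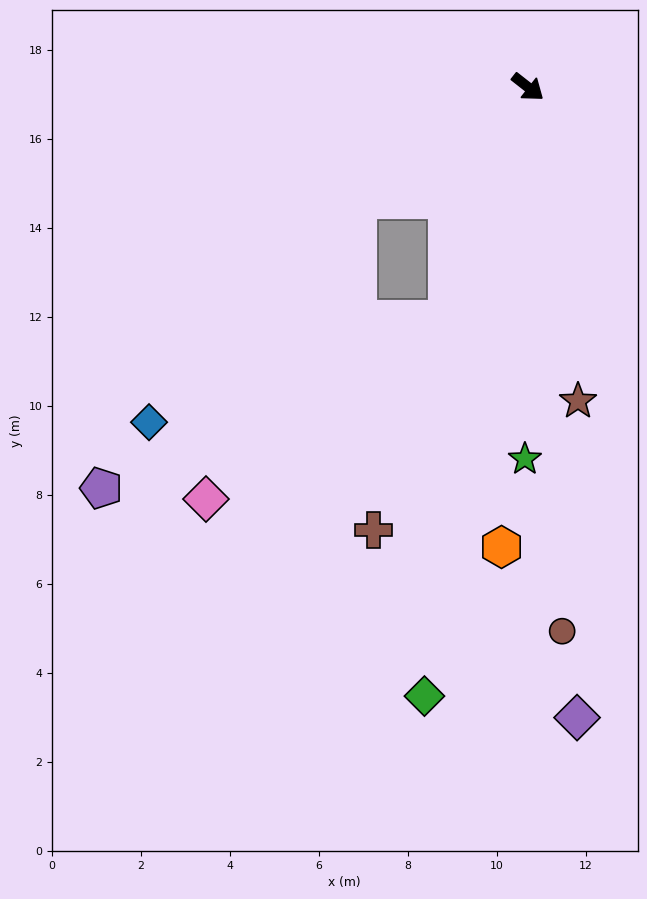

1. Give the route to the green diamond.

turn right 62°, forward 13.9 m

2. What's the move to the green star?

turn right 52°, forward 8.4 m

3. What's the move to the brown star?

turn right 43°, forward 7.1 m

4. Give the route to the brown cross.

turn right 71°, forward 10.5 m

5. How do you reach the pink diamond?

blocked — turn right 108°, forward 4.6 m, then turn left 29°, forward 7.5 m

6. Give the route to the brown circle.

turn right 48°, forward 12.3 m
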